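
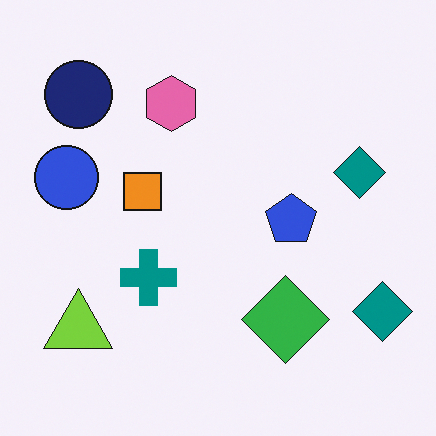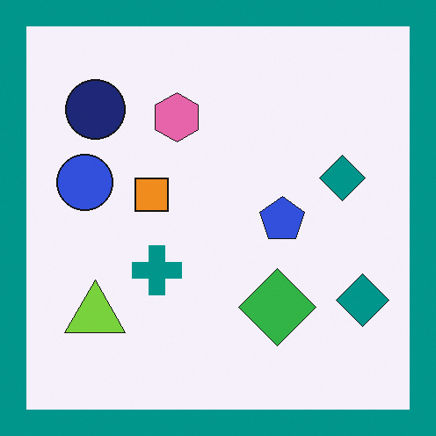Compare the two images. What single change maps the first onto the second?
The image was framed with a teal border.

A solid teal frame runs around the edge of the second image, with the content slightly shrunk inside it.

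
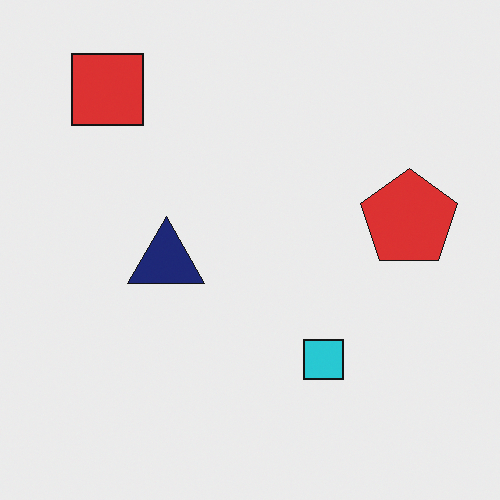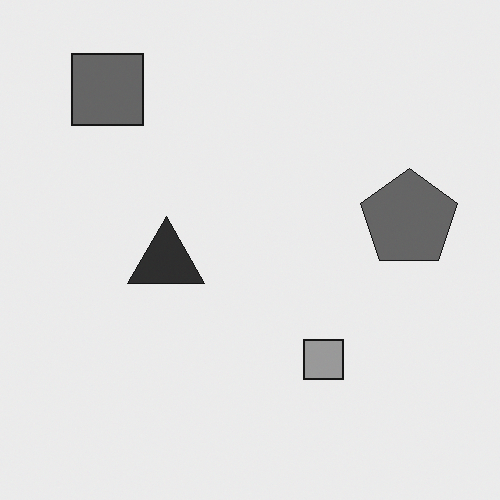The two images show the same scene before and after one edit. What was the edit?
This is the original image converted to grayscale.

All color is removed — every shape is now a shade of grey.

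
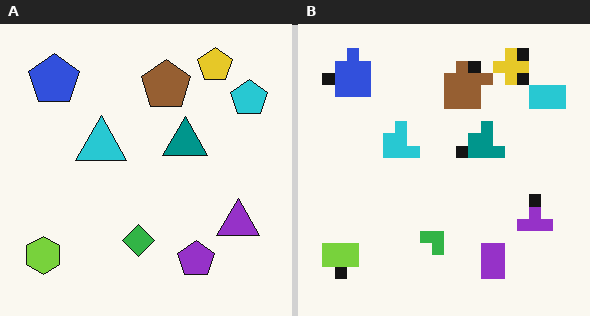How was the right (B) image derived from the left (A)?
Coarsely pixelated.

Shapes are reduced to large square blocks; fine edges and outlines are lost — a downscale-then-upscale (mosaic) effect.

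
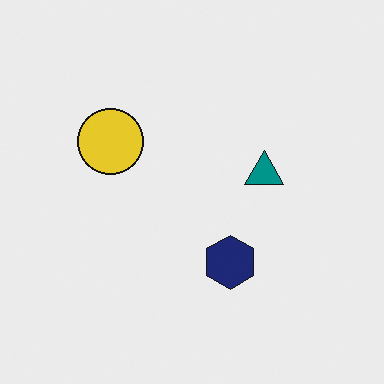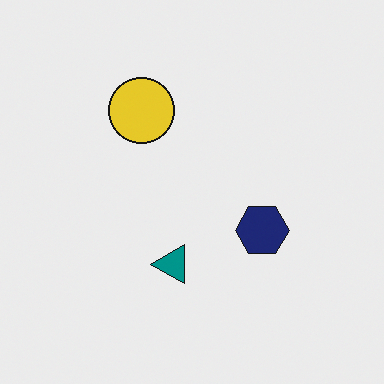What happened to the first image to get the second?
The transformation is: transposed (reflected across the top-left ↔ bottom-right diagonal).

Shapes have swapped their row and column positions — what was in the top-right is now in the bottom-left — a diagonal reflection.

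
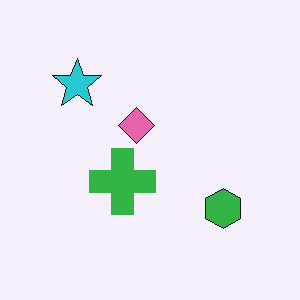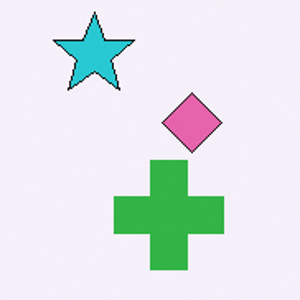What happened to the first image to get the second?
Cropped tightly and scaled back up.

The visible shapes are larger and the field of view is narrower; shapes near the original edges may be partly or wholly outside the frame — a crop-and-rescale.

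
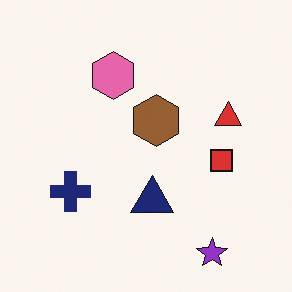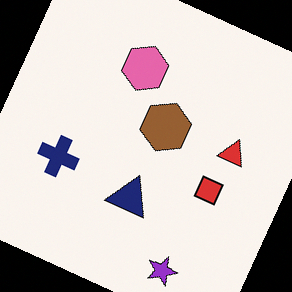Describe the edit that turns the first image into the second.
The second image is the first rotated clockwise by a moderate amount.

Every shape is tilted by the same angle and the image corners show triangular fill wedges — a whole-image rotation by a non-right angle.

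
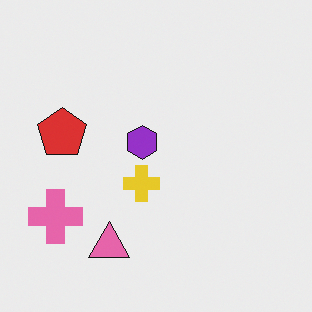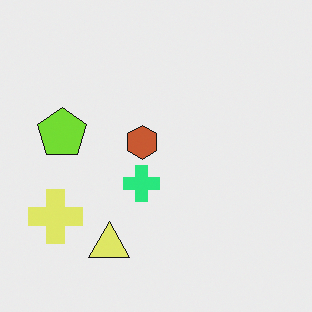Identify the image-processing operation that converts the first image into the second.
Hue-shifted through roughly a third of the color wheel.

Every shape's color has rotated by the same amount around the hue wheel — a uniform hue shift.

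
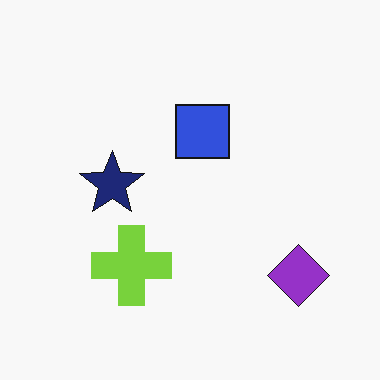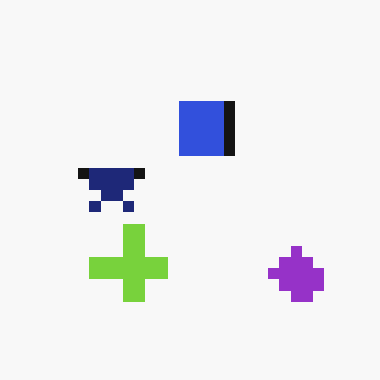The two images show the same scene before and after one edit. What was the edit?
It was heavily pixelated into large blocks.

Shapes are reduced to large square blocks; fine edges and outlines are lost — a downscale-then-upscale (mosaic) effect.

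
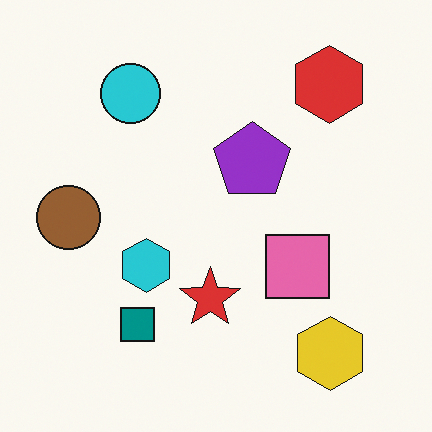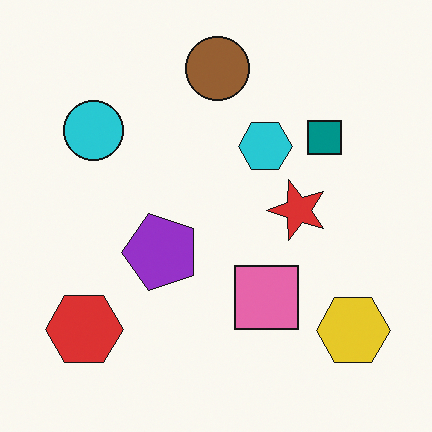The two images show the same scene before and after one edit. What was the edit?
The image was transposed (reflected across the top-left ↔ bottom-right diagonal).

Shapes have swapped their row and column positions — what was in the top-right is now in the bottom-left — a diagonal reflection.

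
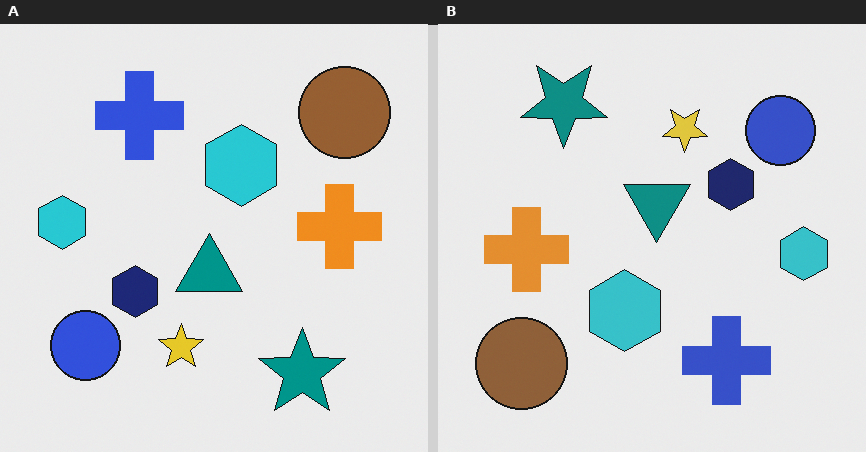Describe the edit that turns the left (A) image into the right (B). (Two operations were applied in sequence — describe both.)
The transformation is: slightly desaturated, then rotated 180°.

All colors are more muted and greyish — a global saturation change. The brown circle sits in the top-right of the left (A) image and the bottom-left of the right (B) — consistent with a whole-image 180° rotation.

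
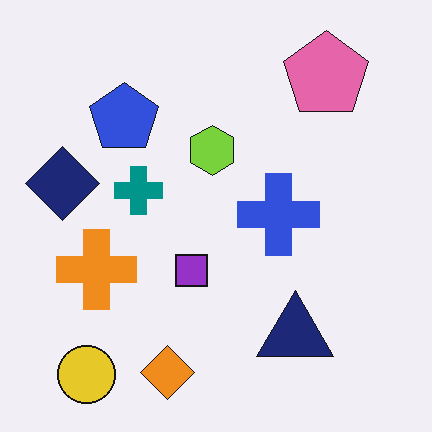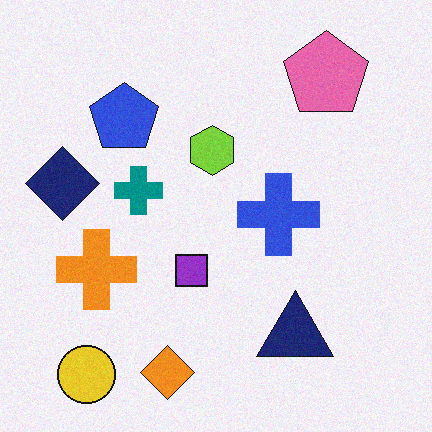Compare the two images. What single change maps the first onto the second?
The transformation is: degraded with light additive noise.

Random speckle covers the whole image, including the flat background.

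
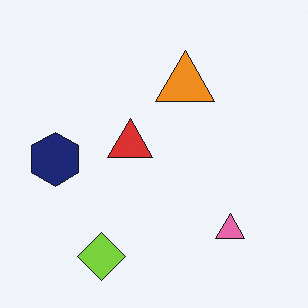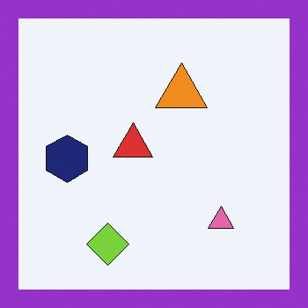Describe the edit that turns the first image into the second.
Framed with a purple border.

A solid purple frame runs around the edge of the second image, with the content slightly shrunk inside it.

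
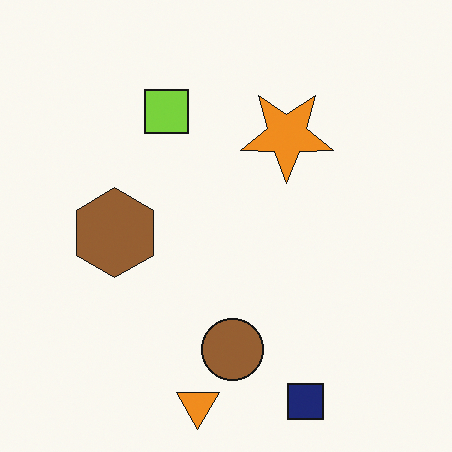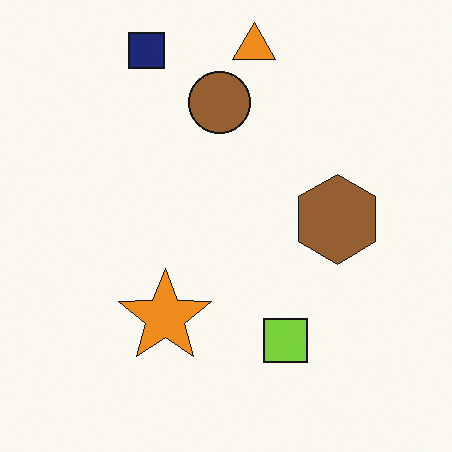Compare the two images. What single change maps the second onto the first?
The transformation is: rotated 180°.

The navy square sits in the top-left of the second image and the bottom-right of the first — consistent with a whole-image 180° rotation.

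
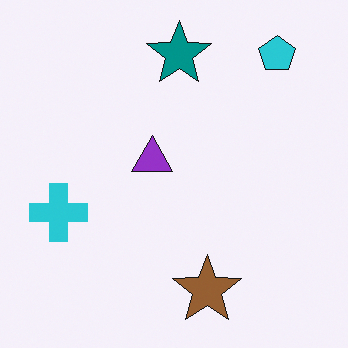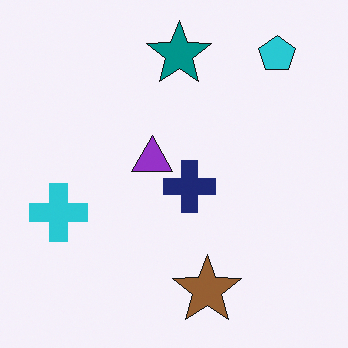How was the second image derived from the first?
The image was overlaid with an additional navy cross.

A navy cross appears in the second image that is absent from the first.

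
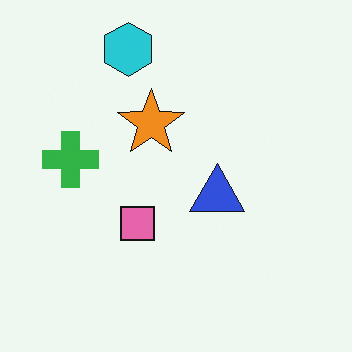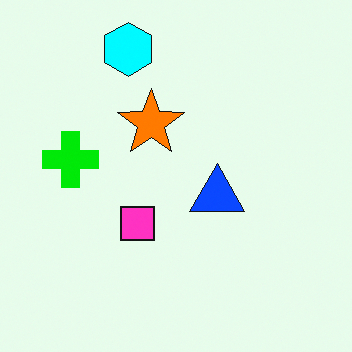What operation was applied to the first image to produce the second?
The second image is the first heavily oversaturated.

All colors are more vivid — a global saturation change.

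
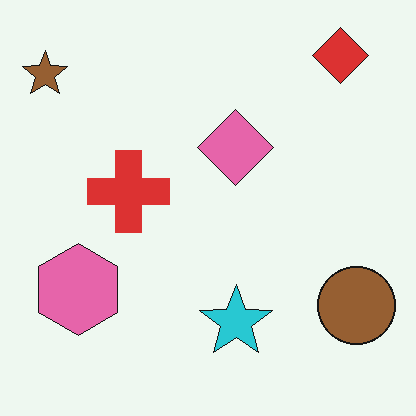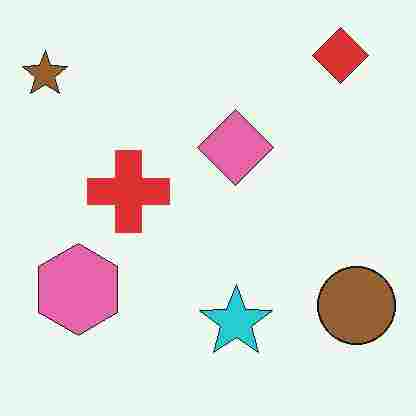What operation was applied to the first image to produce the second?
The second image is the first degraded with heavy JPEG compression.

Blocky 8×8 compression artifacts appear around shape edges and the flat background shows ringing — characteristic JPEG degradation.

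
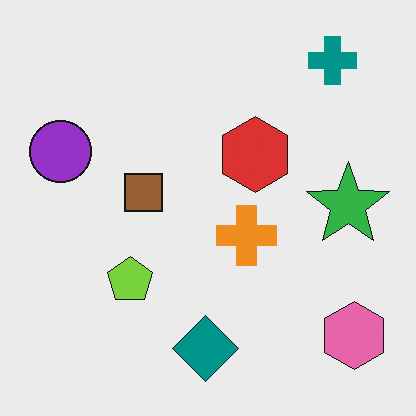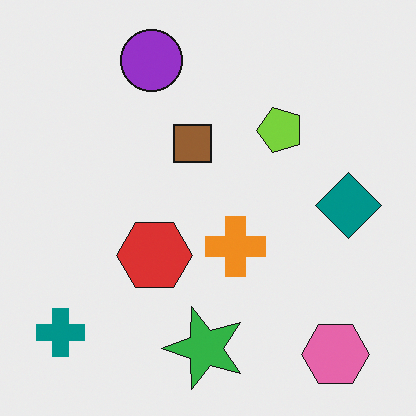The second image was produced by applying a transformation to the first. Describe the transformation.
The transformation is: transposed (reflected across the top-left ↔ bottom-right diagonal).

Shapes have swapped their row and column positions — what was in the top-right is now in the bottom-left — a diagonal reflection.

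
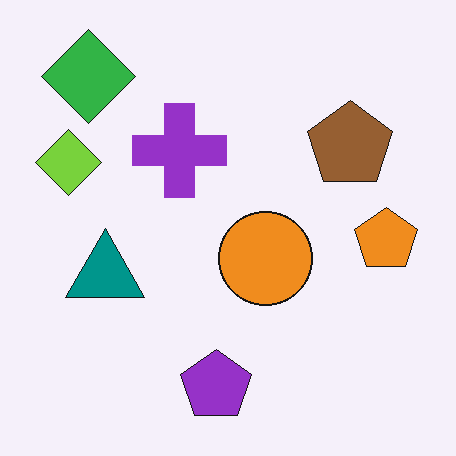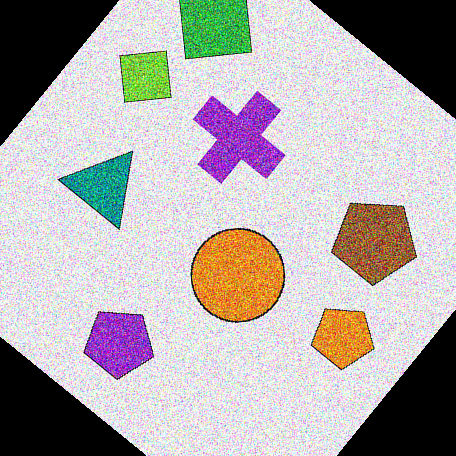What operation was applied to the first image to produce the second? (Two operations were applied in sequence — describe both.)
Degraded with heavy additive noise, then rotated clockwise by a large amount — several tens of degrees.

Random speckle covers the whole image, including the flat background. Every shape is tilted by the same angle and the image corners show triangular fill wedges — a whole-image rotation by a non-right angle.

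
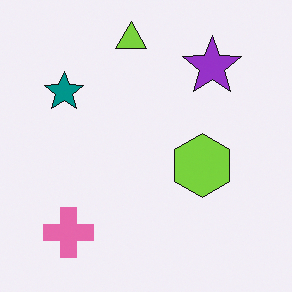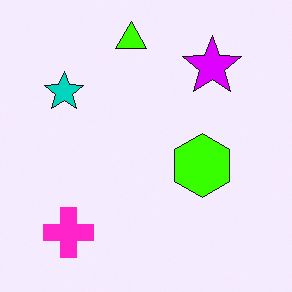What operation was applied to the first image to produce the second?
This is the original image heavily oversaturated.

All colors are more vivid — a global saturation change.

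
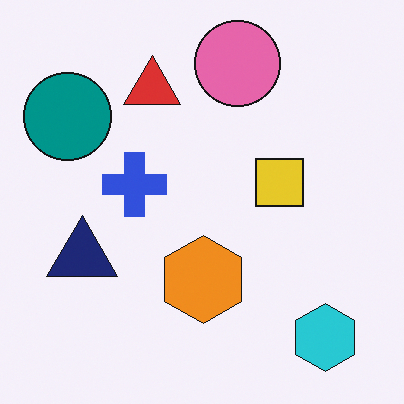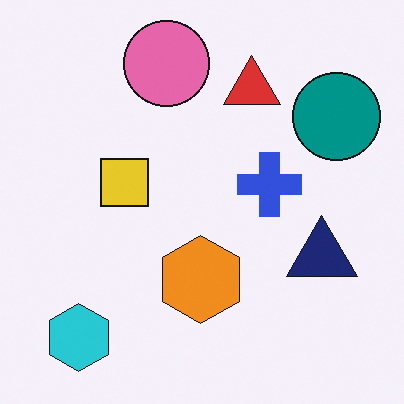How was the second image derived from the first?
Flipped horizontally (left ↔ right).

The teal circle is in the top-left of the first image and the top-right of the second — shapes on opposite sides of the vertical midline have swapped in a mirror flip.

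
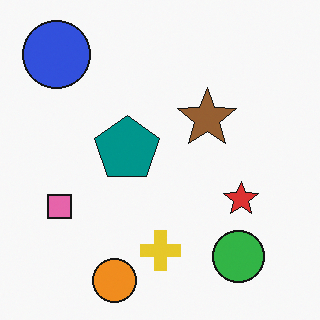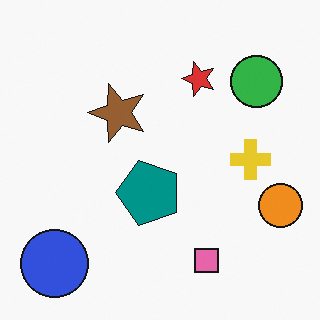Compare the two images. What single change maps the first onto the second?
It was rotated 90° counter-clockwise.

The blue circle sits in the top-left of the first image and the bottom-left of the second — consistent with a whole-image 90° counter-clockwise rotation.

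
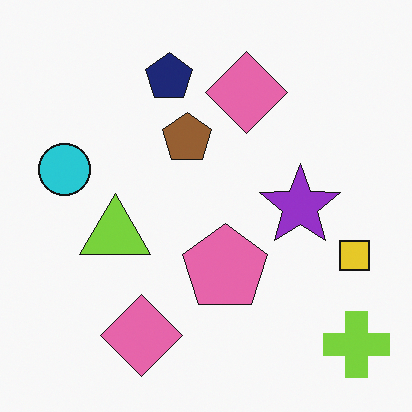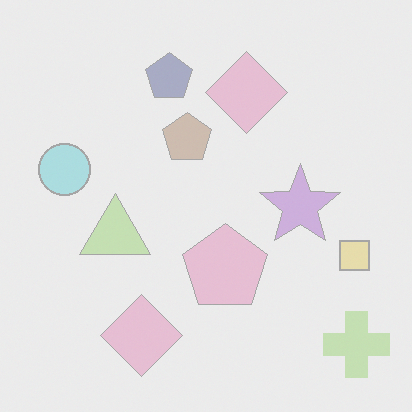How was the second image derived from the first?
It was given much lower contrast.

Tones are pushed toward mid-grey across the whole image — a global contrast change.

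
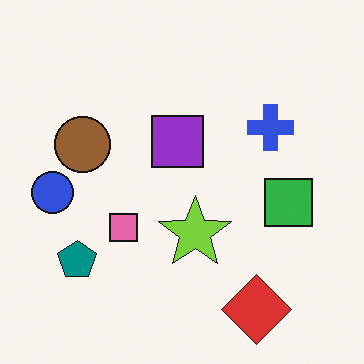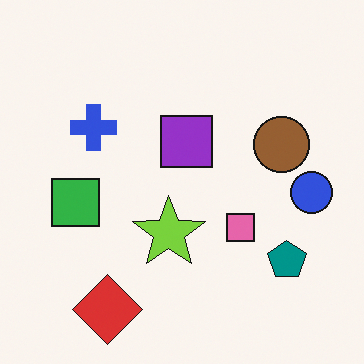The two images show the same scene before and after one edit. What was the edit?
Flipped horizontally (left ↔ right).

The blue circle is in the left of the first image and the right of the second — shapes on opposite sides of the vertical midline have swapped in a mirror flip.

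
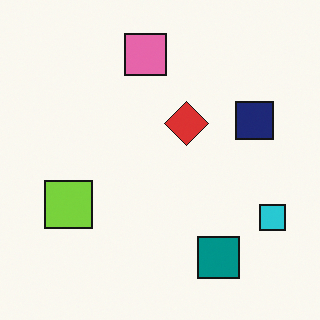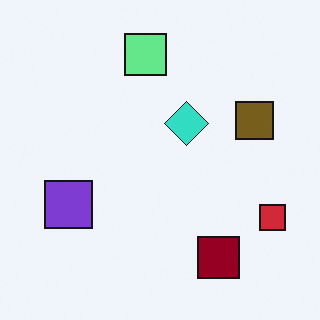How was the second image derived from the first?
It was hue-shifted through roughly half the color wheel.

Every shape's color has rotated by the same amount around the hue wheel — a uniform hue shift.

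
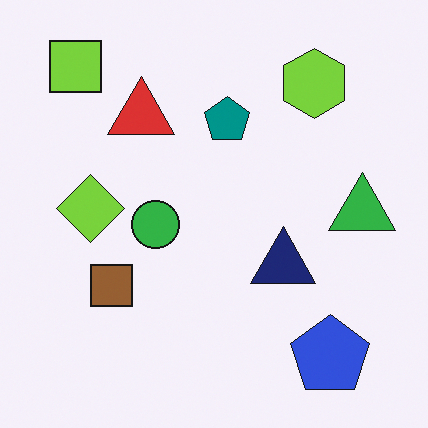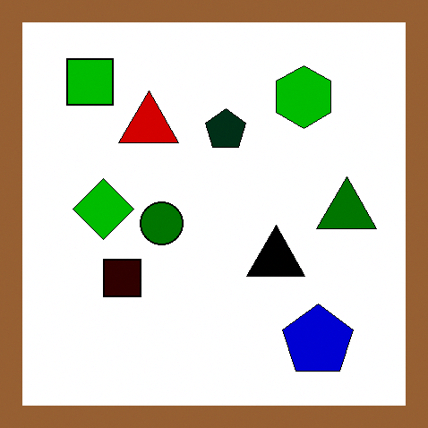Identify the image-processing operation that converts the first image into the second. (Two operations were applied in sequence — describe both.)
The second image is the first boosted in contrast, then framed with a brown border.

Tones are pushed away from mid-grey across the whole image — a global contrast change. A solid brown frame runs around the edge of the second image, with the content slightly shrunk inside it.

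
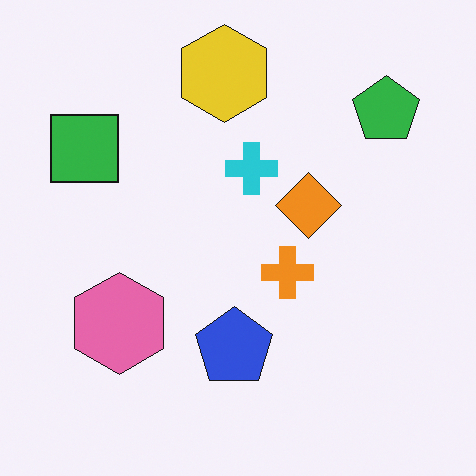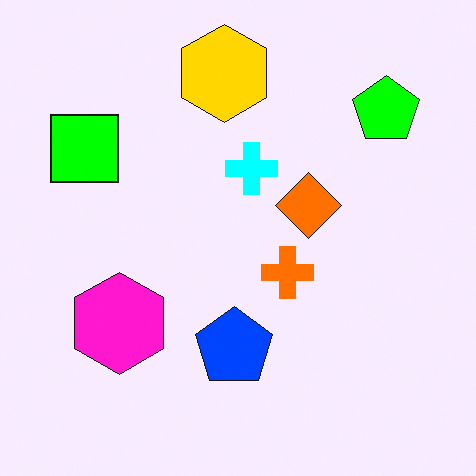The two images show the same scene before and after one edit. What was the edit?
The transformation is: heavily oversaturated.

All colors are more vivid — a global saturation change.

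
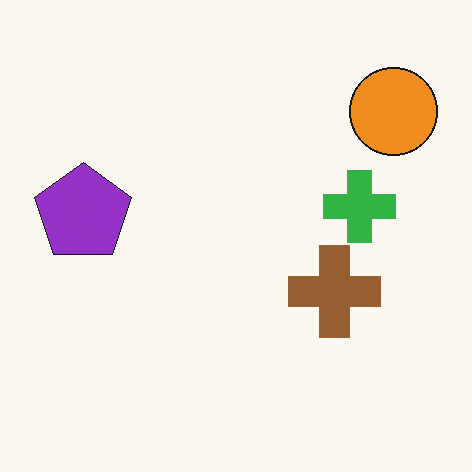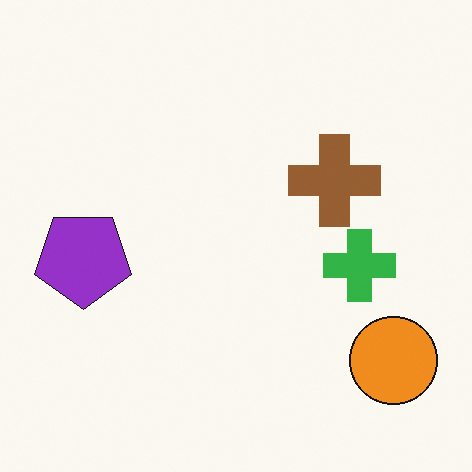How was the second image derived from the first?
It was flipped vertically (top ↔ bottom).

The orange circle is in the top-right of the first image and the bottom-right of the second — shapes on opposite sides of the horizontal midline have swapped in a mirror flip.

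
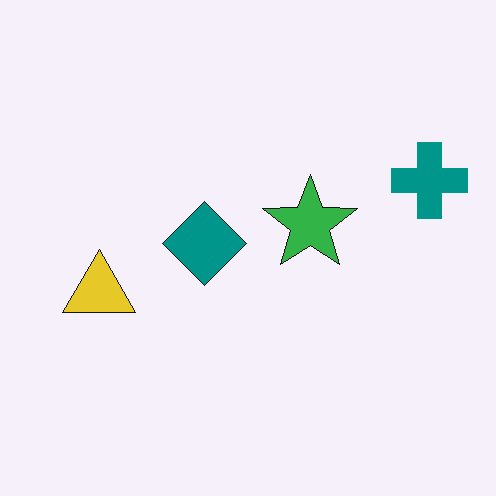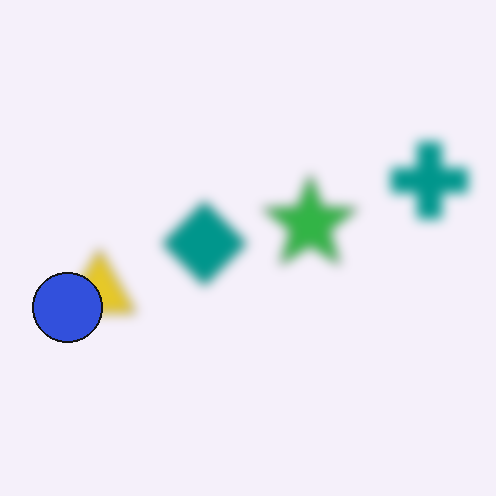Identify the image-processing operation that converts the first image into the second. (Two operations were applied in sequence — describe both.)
It was strongly gaussian-blurred, then overlaid with an additional blue circle.

Shape edges and outlines are uniformly softened across the whole image. A blue circle appears in the second image that is absent from the first.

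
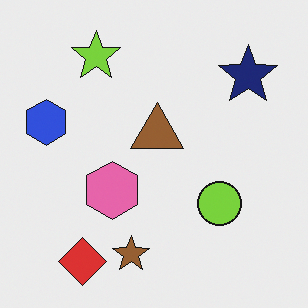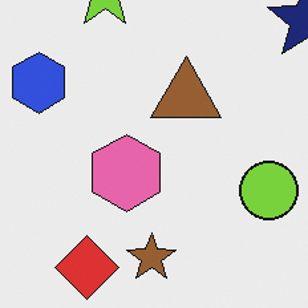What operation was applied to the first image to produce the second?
This is the original image cropped slightly and scaled back up.

The visible shapes are larger and the field of view is narrower; shapes near the original edges may be partly or wholly outside the frame — a crop-and-rescale.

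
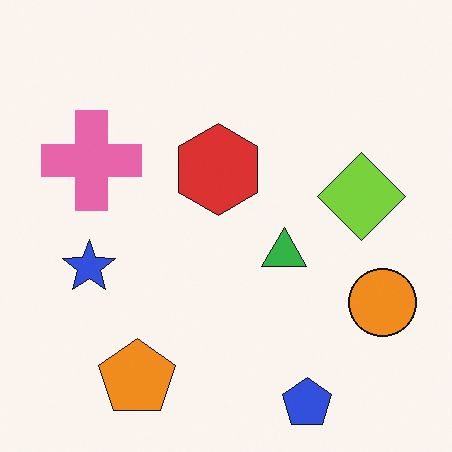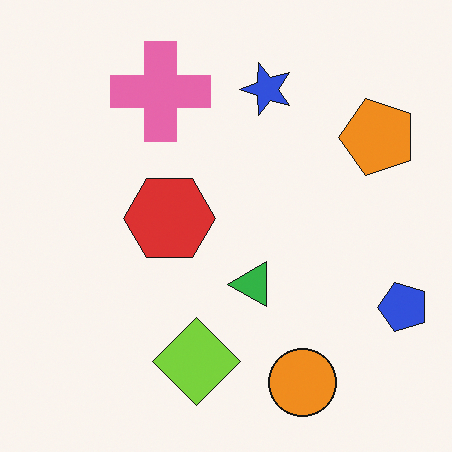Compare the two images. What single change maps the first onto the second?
It was transposed (reflected across the top-left ↔ bottom-right diagonal).

Shapes have swapped their row and column positions — what was in the top-right is now in the bottom-left — a diagonal reflection.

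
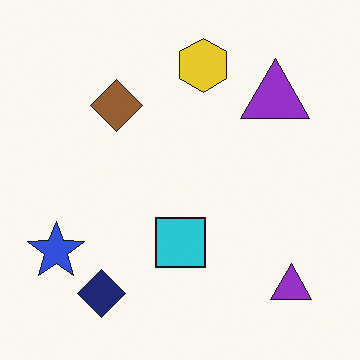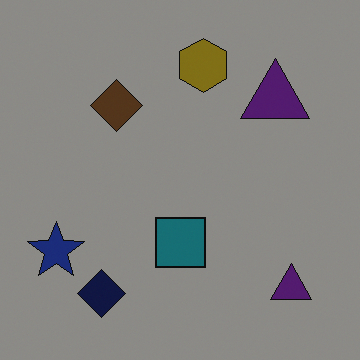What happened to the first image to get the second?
The image was noticeably darkened.

Every pixel — background and shapes alike — is uniformly darkened.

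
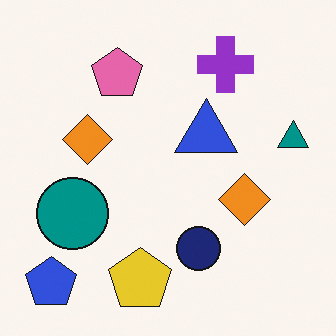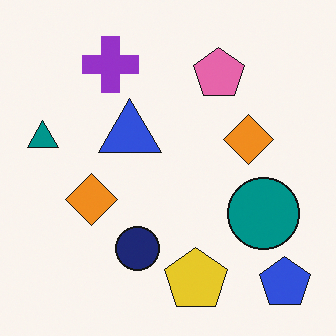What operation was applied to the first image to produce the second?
The second image is the first flipped horizontally (left ↔ right).

The teal triangle is in the right of the first image and the left of the second — shapes on opposite sides of the vertical midline have swapped in a mirror flip.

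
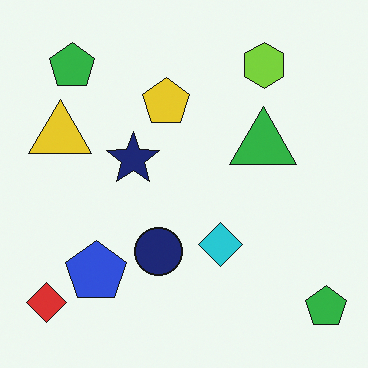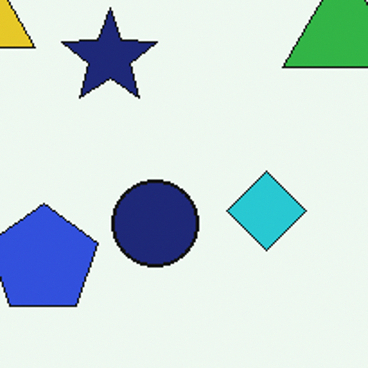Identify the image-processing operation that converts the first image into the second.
This is the original image cropped to a noticeably smaller region and rescaled.

The visible shapes are larger and the field of view is narrower; shapes near the original edges may be partly or wholly outside the frame — a crop-and-rescale.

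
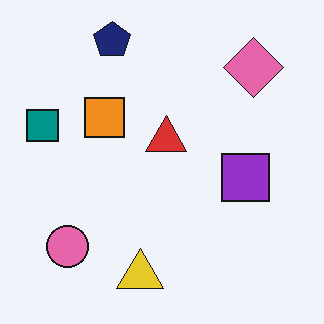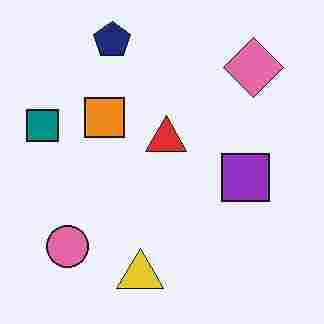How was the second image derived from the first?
This is the original image degraded with heavy JPEG compression.

Blocky 8×8 compression artifacts appear around shape edges and the flat background shows ringing — characteristic JPEG degradation.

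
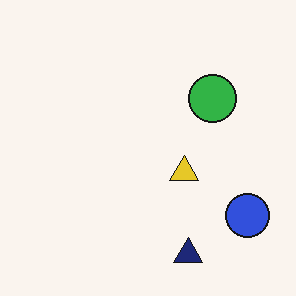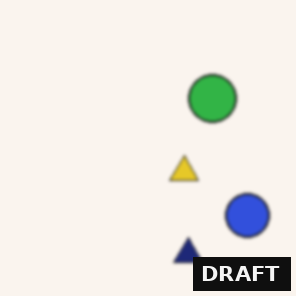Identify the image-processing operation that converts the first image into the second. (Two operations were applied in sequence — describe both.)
It was lightly blurred, then watermarked with the text "DRAFT" in the lower-right corner.

Shape edges and outlines are uniformly softened across the whole image. A dark label reading "DRAFT" appears in the lower-right corner.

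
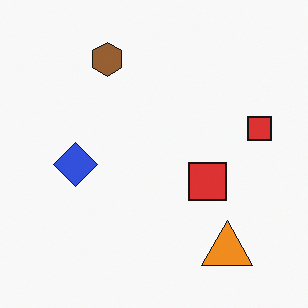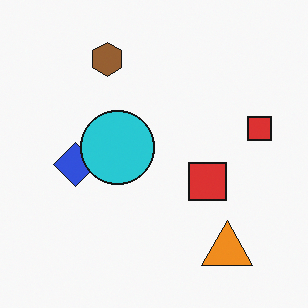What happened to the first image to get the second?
This is the original image overlaid with an additional cyan circle.

A cyan circle appears in the second image that is absent from the first.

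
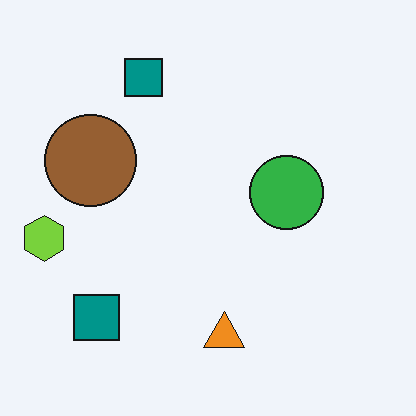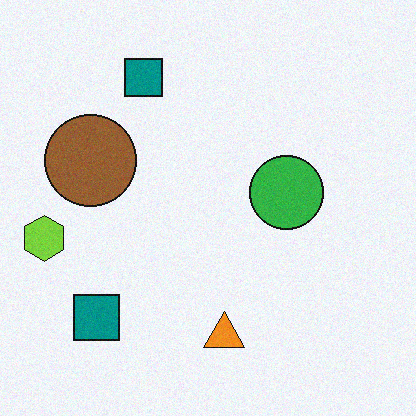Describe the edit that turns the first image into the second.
It was degraded with subtle gaussian noise.

Random speckle covers the whole image, including the flat background.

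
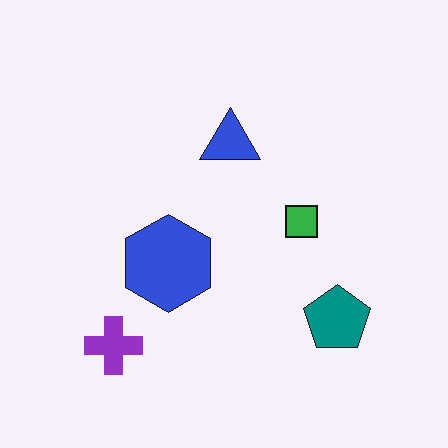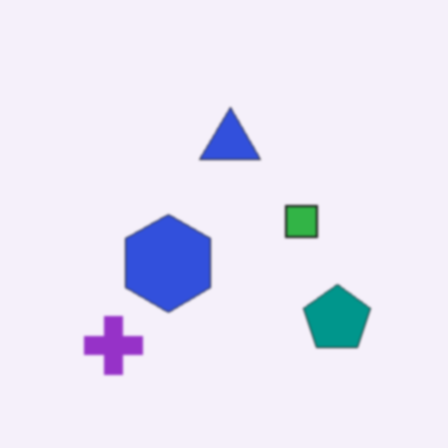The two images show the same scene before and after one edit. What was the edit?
The transformation is: given a subtle gaussian blur.

Shape edges and outlines are uniformly softened across the whole image.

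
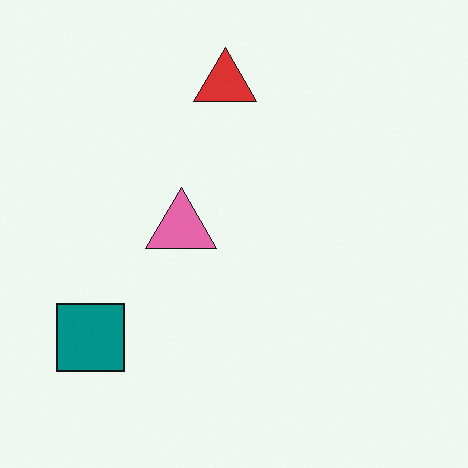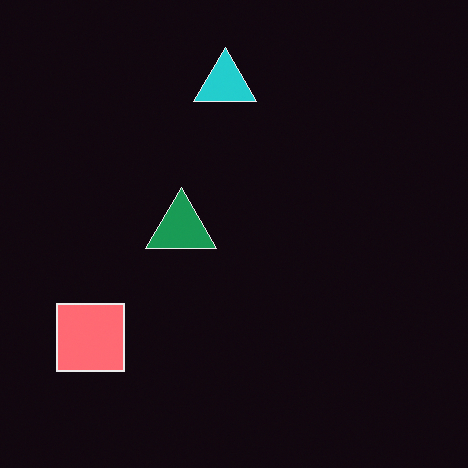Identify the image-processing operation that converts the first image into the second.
The image was color-inverted (negative).

The light background has become dark and every shape's color is its complement — a photographic negative.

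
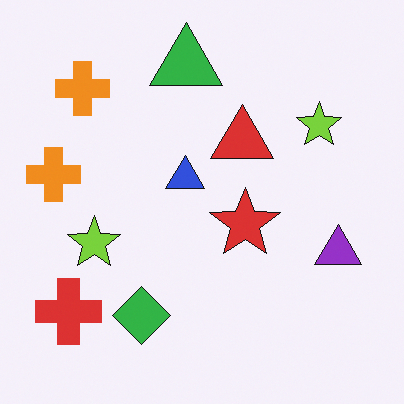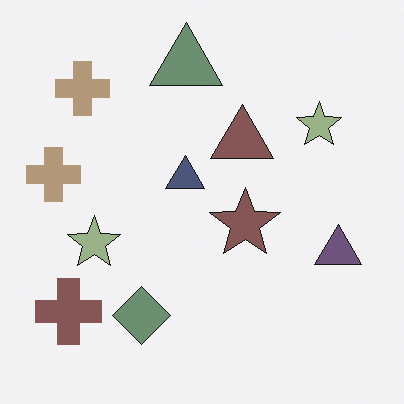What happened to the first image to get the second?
It was heavily desaturated.

All colors are more muted and greyish — a global saturation change.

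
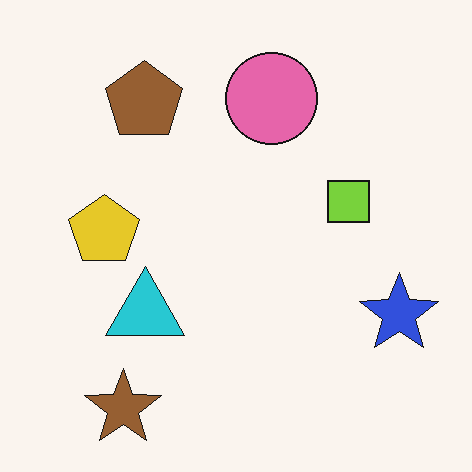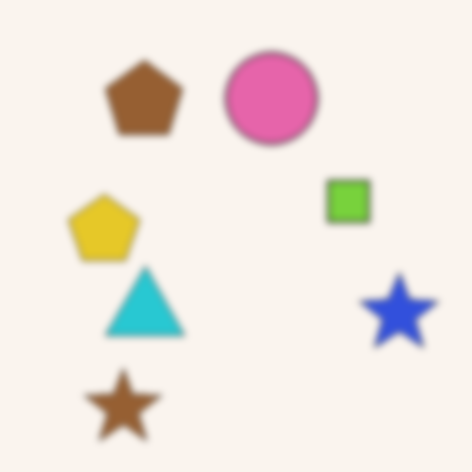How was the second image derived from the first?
It was noticeably gaussian-blurred.

Shape edges and outlines are uniformly softened across the whole image.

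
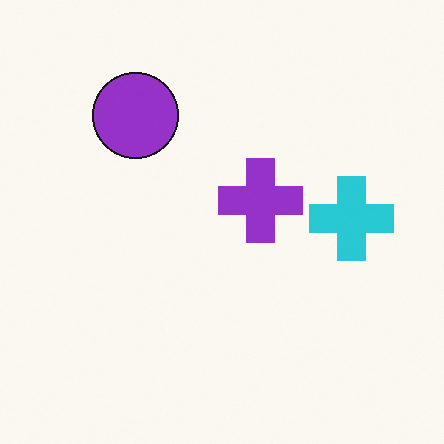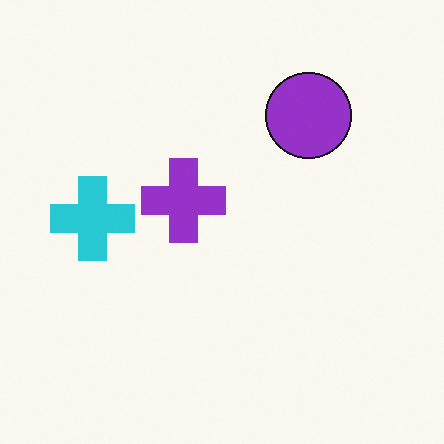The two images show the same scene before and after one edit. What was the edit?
The second image is the first flipped horizontally (left ↔ right).

The cyan cross is in the right of the first image and the left of the second — shapes on opposite sides of the vertical midline have swapped in a mirror flip.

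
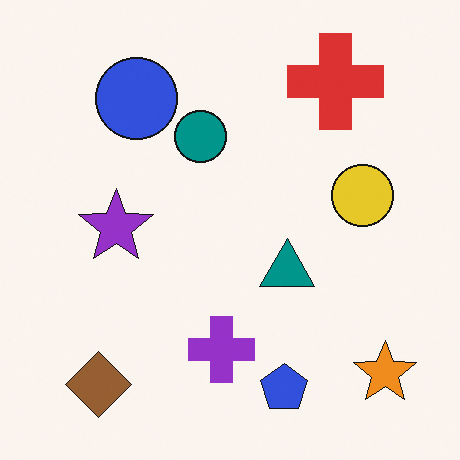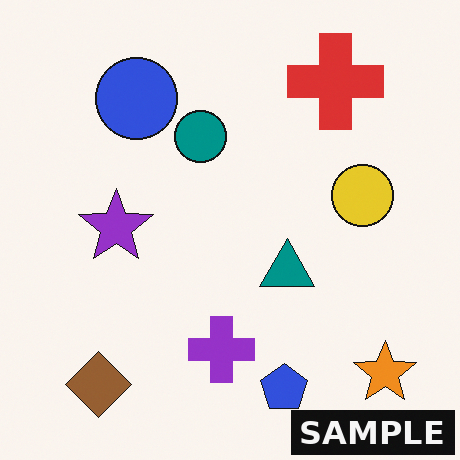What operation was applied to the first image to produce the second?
It was watermarked with the text "SAMPLE" in the lower-right corner.

A dark label reading "SAMPLE" appears in the lower-right corner.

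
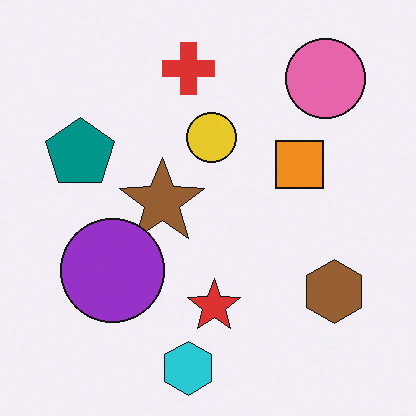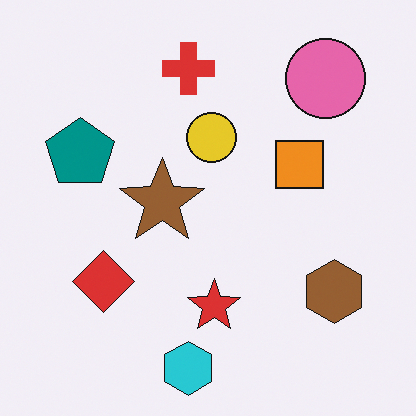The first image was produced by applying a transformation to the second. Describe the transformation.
Overlaid with an additional purple circle.

A purple circle appears in the first image that is absent from the second.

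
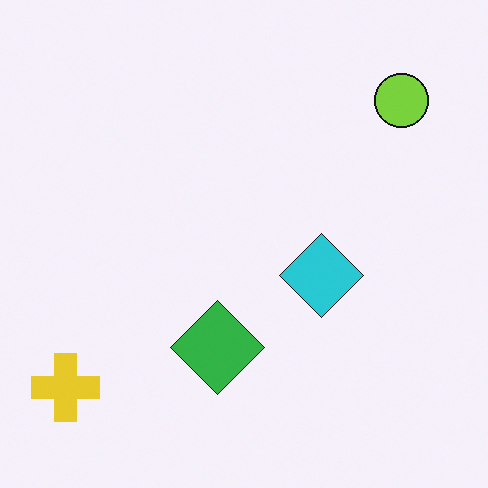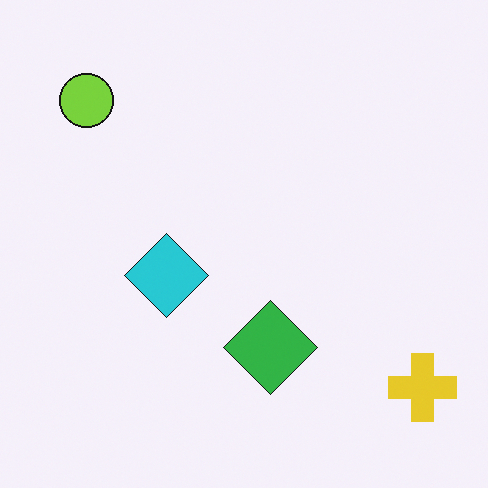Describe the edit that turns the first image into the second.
The second image is the first flipped horizontally (left ↔ right).

The yellow cross is in the bottom-left of the first image and the bottom-right of the second — shapes on opposite sides of the vertical midline have swapped in a mirror flip.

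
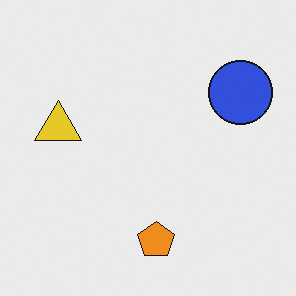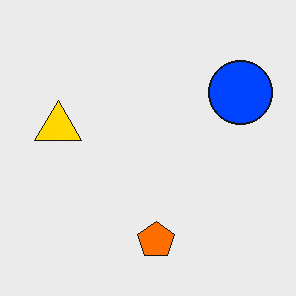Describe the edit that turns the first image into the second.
The second image is the first heavily oversaturated.

All colors are more vivid — a global saturation change.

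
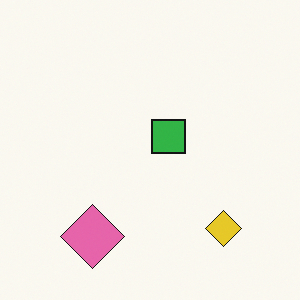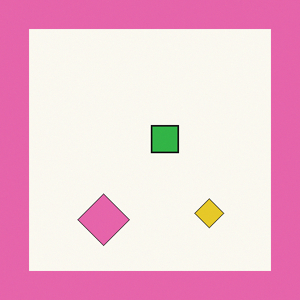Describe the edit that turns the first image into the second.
Framed with a pink border.

A solid pink frame runs around the edge of the second image, with the content slightly shrunk inside it.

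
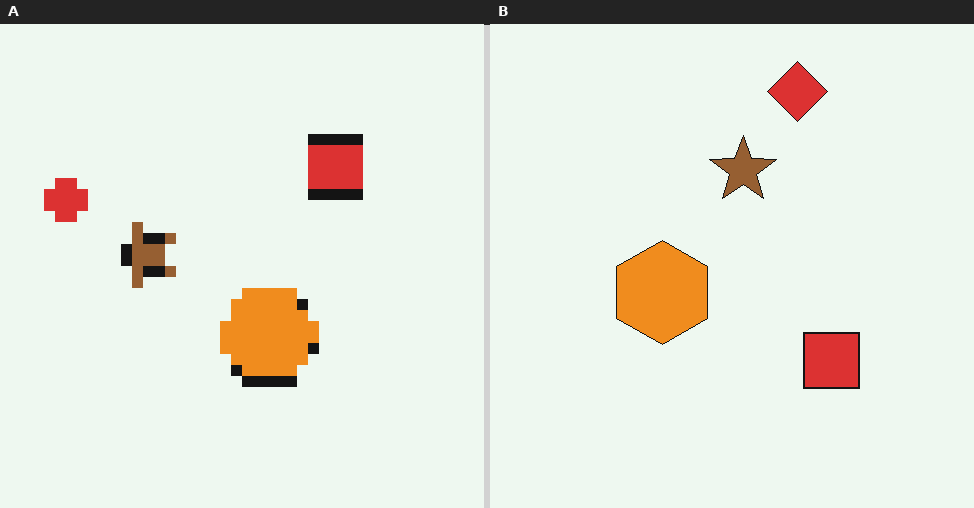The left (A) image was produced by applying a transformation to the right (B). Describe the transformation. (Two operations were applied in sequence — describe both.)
The image was coarsely pixelated, then rotated 90° counter-clockwise.

Shapes are reduced to large square blocks; fine edges and outlines are lost — a downscale-then-upscale (mosaic) effect. The red diamond sits in the top of the right (B) image and the left of the left (A) — consistent with a whole-image 90° counter-clockwise rotation.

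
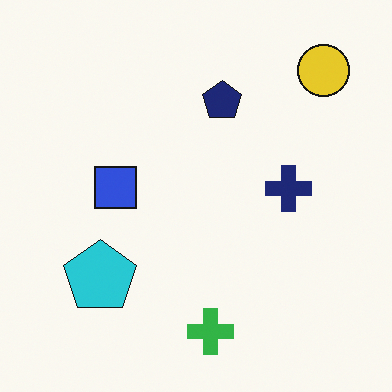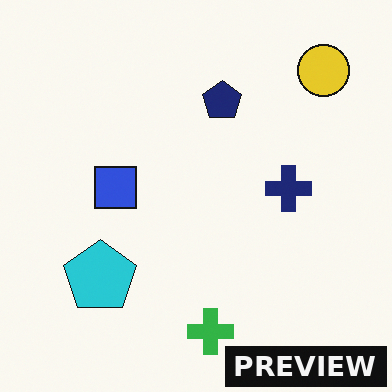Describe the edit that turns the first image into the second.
This is the original image watermarked with the text "PREVIEW" in the lower-right corner.

A dark label reading "PREVIEW" appears in the lower-right corner.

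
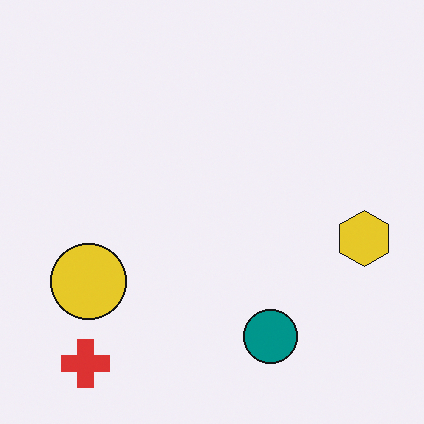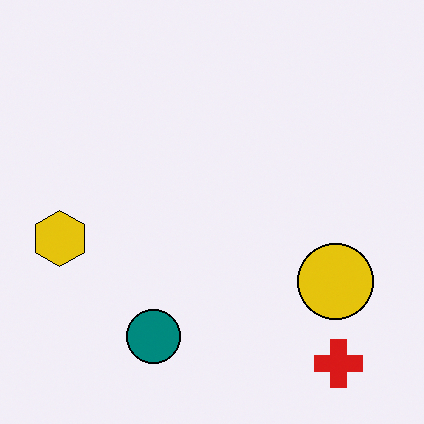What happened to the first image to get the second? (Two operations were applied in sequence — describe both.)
The transformation is: flipped horizontally (left ↔ right), then given slightly increased contrast.

The yellow hexagon is in the right of the first image and the left of the second — shapes on opposite sides of the vertical midline have swapped in a mirror flip. Tones are pushed away from mid-grey across the whole image — a global contrast change.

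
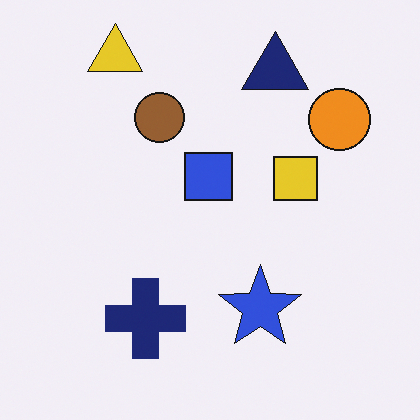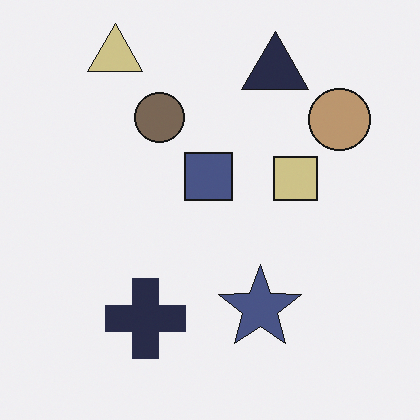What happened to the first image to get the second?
The image was heavily desaturated.

All colors are more muted and greyish — a global saturation change.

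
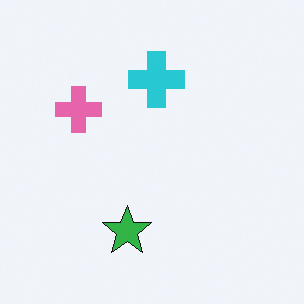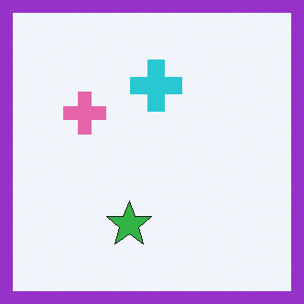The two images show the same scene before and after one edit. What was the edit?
It was framed with a purple border.

A solid purple frame runs around the edge of the second image, with the content slightly shrunk inside it.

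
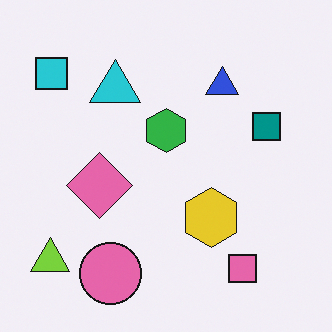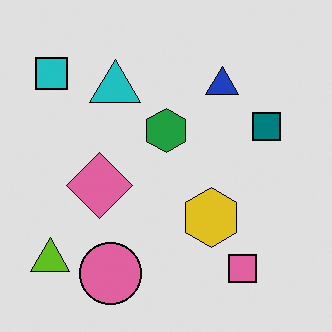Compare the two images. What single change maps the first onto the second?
Posterized to a reduced palette.

Each flat color has snapped to a coarser quantized level — most visibly, the near-white background has dropped to a flat grey.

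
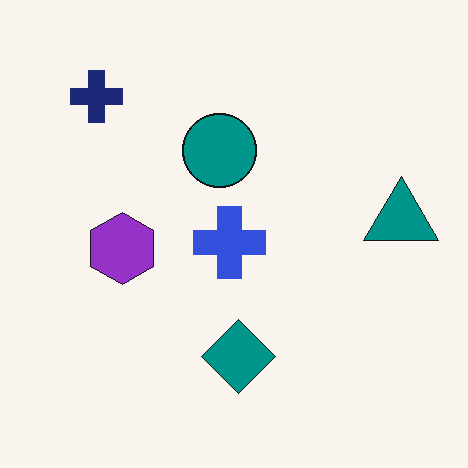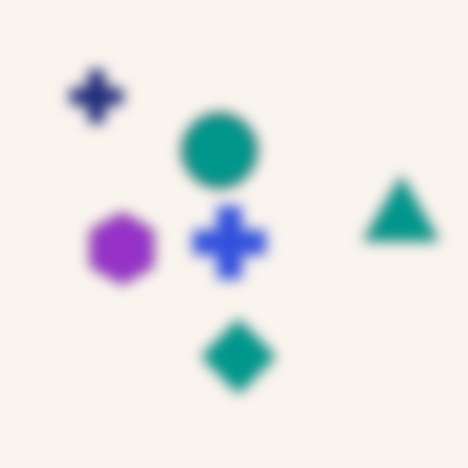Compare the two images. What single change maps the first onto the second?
It was heavily blurred.

Shape edges and outlines are uniformly softened across the whole image.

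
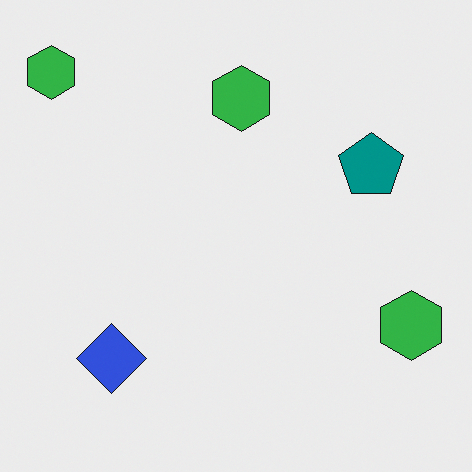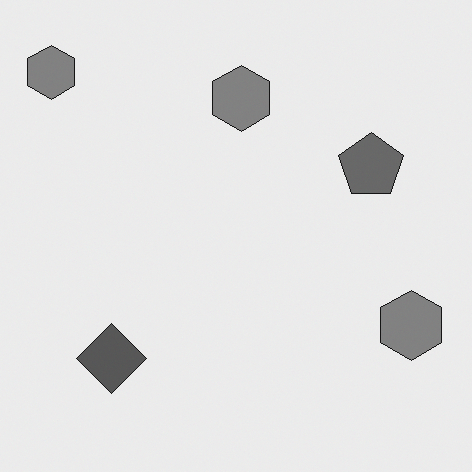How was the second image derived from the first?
It was converted to grayscale.

All color is removed — every shape is now a shade of grey.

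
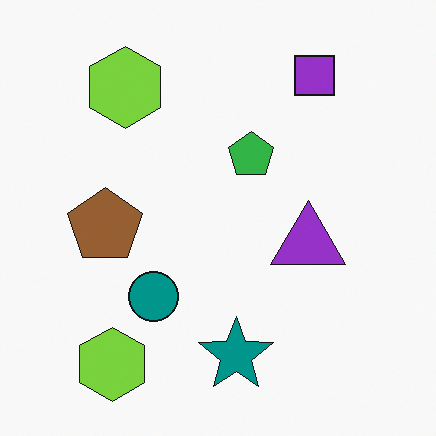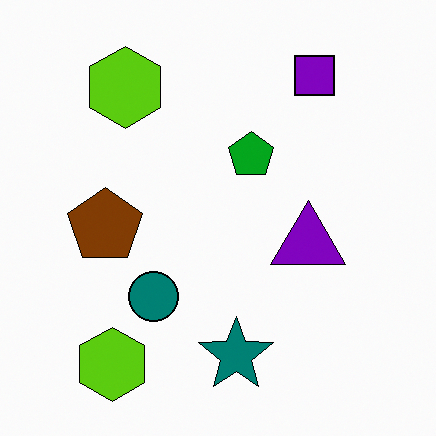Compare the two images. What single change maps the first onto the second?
Given slightly increased contrast.

Tones are pushed away from mid-grey across the whole image — a global contrast change.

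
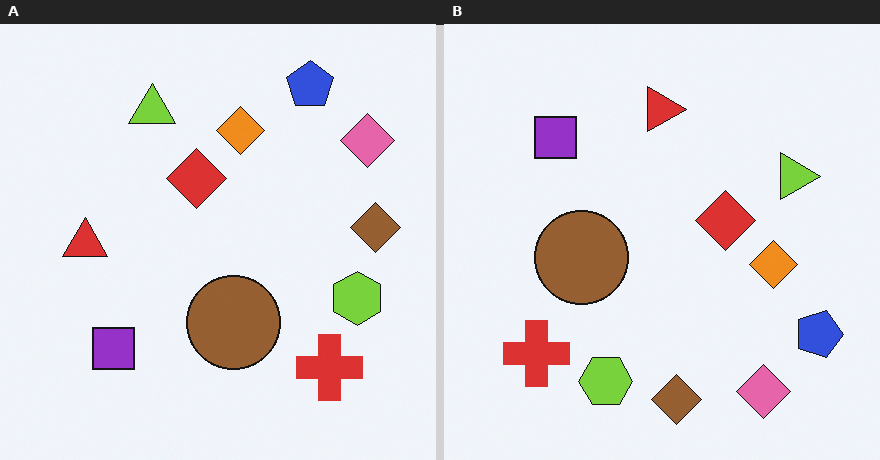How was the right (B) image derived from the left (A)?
The right (B) image is the left (A) rotated 90° clockwise.

The blue pentagon sits in the top-right of the left (A) image and the bottom-right of the right (B) — consistent with a whole-image 90° clockwise rotation.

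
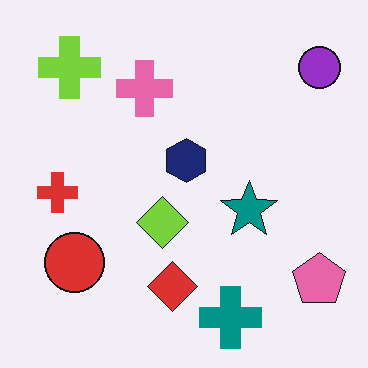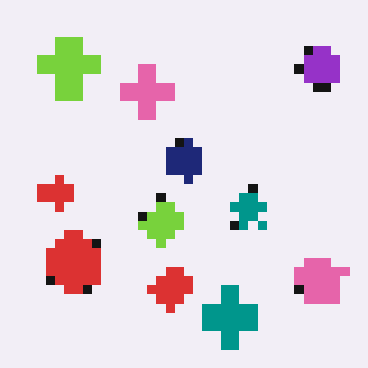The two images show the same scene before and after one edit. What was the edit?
The second image is the first heavily pixelated into large blocks.

Shapes are reduced to large square blocks; fine edges and outlines are lost — a downscale-then-upscale (mosaic) effect.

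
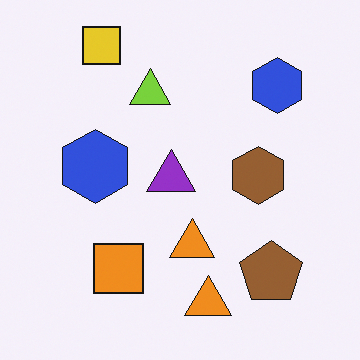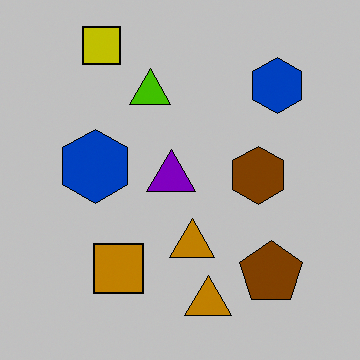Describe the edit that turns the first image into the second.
Aggressively posterized.

Each flat color has snapped to a coarser quantized level — most visibly, the near-white background has dropped to a flat grey.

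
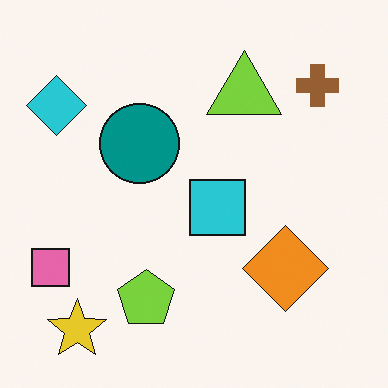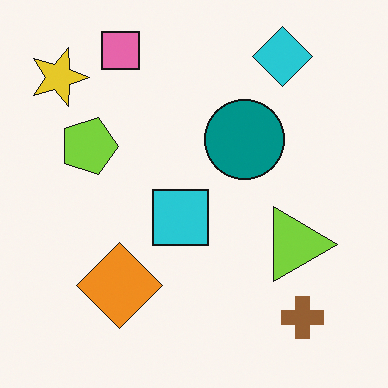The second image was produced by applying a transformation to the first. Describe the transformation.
The second image is the first rotated 90° clockwise.

The yellow star sits in the bottom-left of the first image and the top-left of the second — consistent with a whole-image 90° clockwise rotation.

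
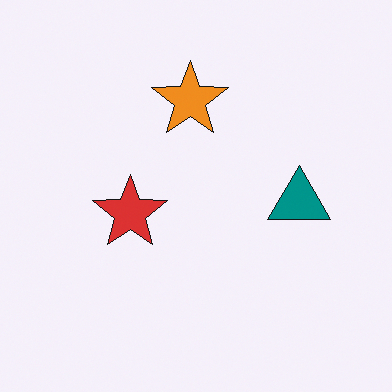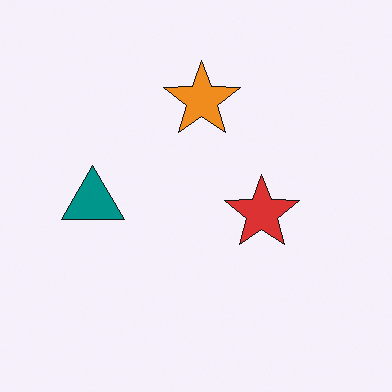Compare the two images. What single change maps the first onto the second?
The transformation is: flipped horizontally (left ↔ right).

The teal triangle is in the right of the first image and the left of the second — shapes on opposite sides of the vertical midline have swapped in a mirror flip.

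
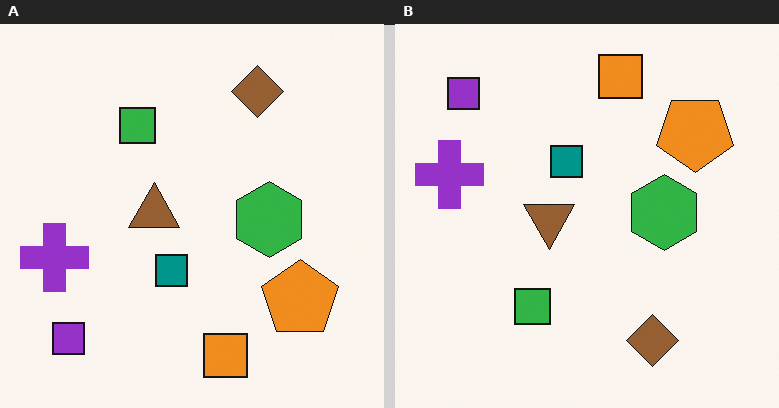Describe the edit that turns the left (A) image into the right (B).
The transformation is: flipped vertically (top ↔ bottom).

The orange square is in the bottom of the left (A) image and the top of the right (B) — shapes on opposite sides of the horizontal midline have swapped in a mirror flip.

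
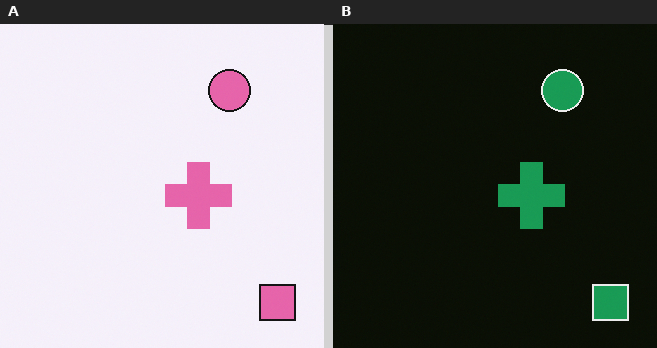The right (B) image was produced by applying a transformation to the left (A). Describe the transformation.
This is the original image color-inverted (negative).

The light background has become dark and every shape's color is its complement — a photographic negative.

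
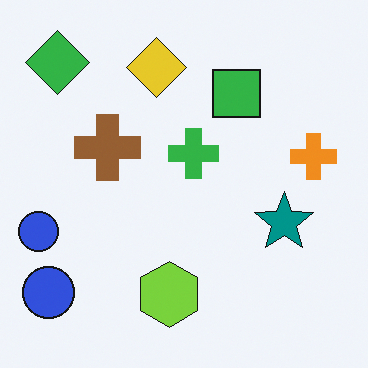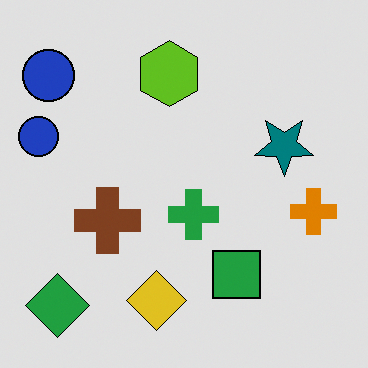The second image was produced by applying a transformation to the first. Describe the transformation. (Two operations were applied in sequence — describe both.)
The transformation is: moderately posterized, then flipped vertically (top ↔ bottom).

Each flat color has snapped to a coarser quantized level — most visibly, the near-white background has dropped to a flat grey. The green diamond is in the top-left of the first image and the bottom-left of the second — shapes on opposite sides of the horizontal midline have swapped in a mirror flip.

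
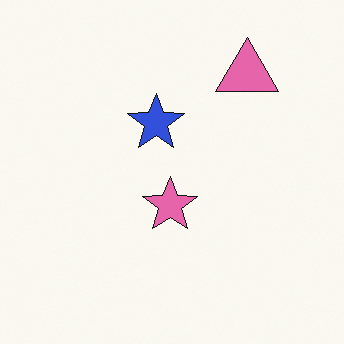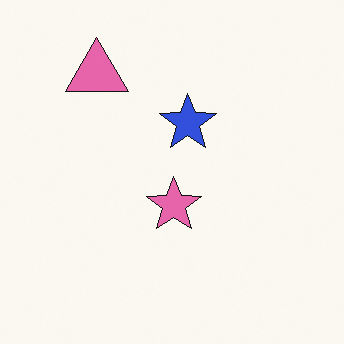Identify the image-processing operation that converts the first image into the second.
The transformation is: flipped horizontally (left ↔ right).

The pink triangle is in the top-right of the first image and the top-left of the second — shapes on opposite sides of the vertical midline have swapped in a mirror flip.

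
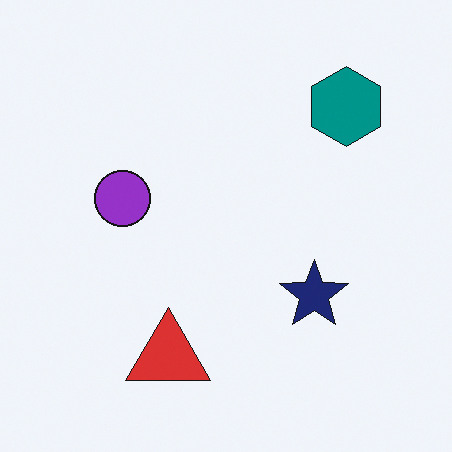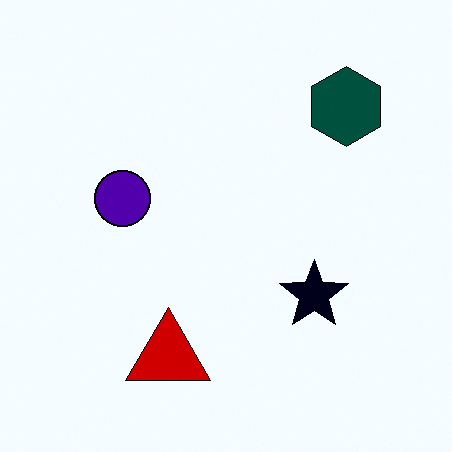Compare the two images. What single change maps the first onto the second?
The transformation is: boosted in contrast.

Tones are pushed away from mid-grey across the whole image — a global contrast change.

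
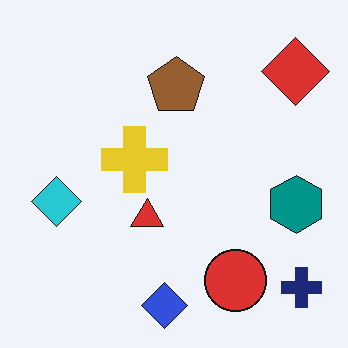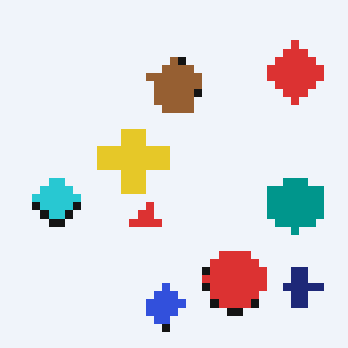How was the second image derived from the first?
It was pixelated into visible square blocks.

Shapes are reduced to large square blocks; fine edges and outlines are lost — a downscale-then-upscale (mosaic) effect.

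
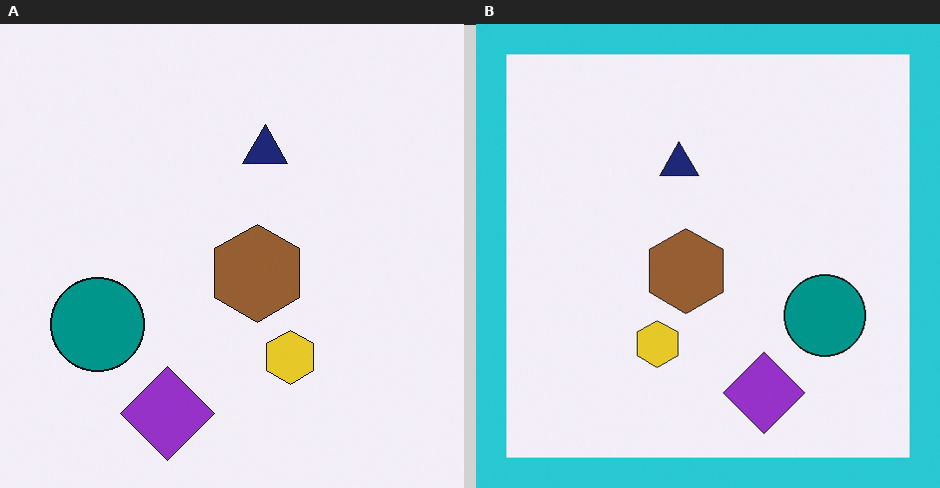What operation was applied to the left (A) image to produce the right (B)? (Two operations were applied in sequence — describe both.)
Flipped horizontally (left ↔ right), then framed with a cyan border.

The teal circle is in the left of the left (A) image and the right of the right (B) — shapes on opposite sides of the vertical midline have swapped in a mirror flip. A solid cyan frame runs around the edge of the right (B) image, with the content slightly shrunk inside it.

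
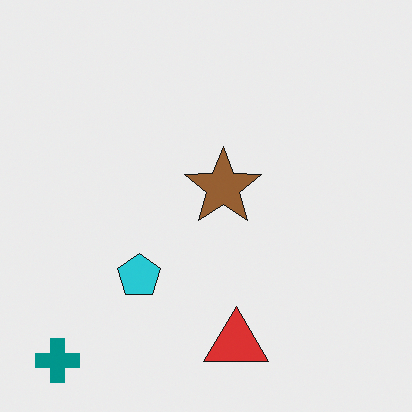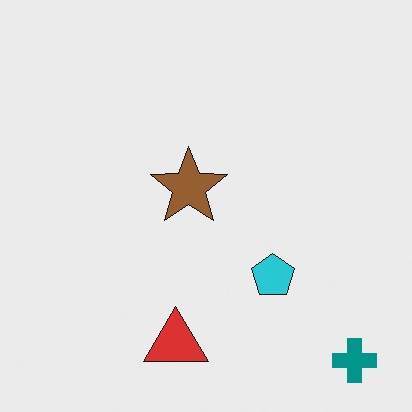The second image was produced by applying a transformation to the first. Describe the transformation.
It was flipped horizontally (left ↔ right).

The teal cross is in the bottom-left of the first image and the bottom-right of the second — shapes on opposite sides of the vertical midline have swapped in a mirror flip.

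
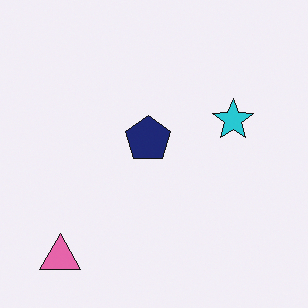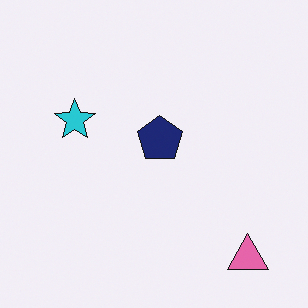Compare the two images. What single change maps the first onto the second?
The second image is the first flipped horizontally (left ↔ right).

The pink triangle is in the bottom-left of the first image and the bottom-right of the second — shapes on opposite sides of the vertical midline have swapped in a mirror flip.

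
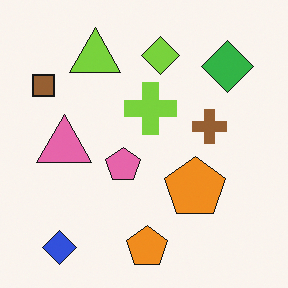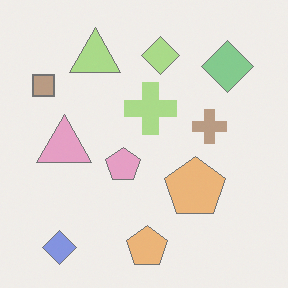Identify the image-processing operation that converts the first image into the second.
It was washed out (contrast reduced).

Tones are pushed toward mid-grey across the whole image — a global contrast change.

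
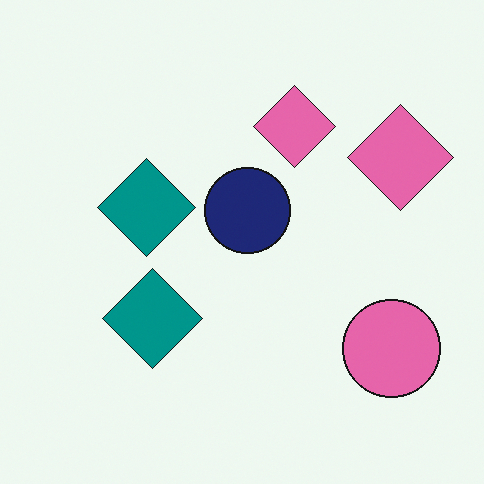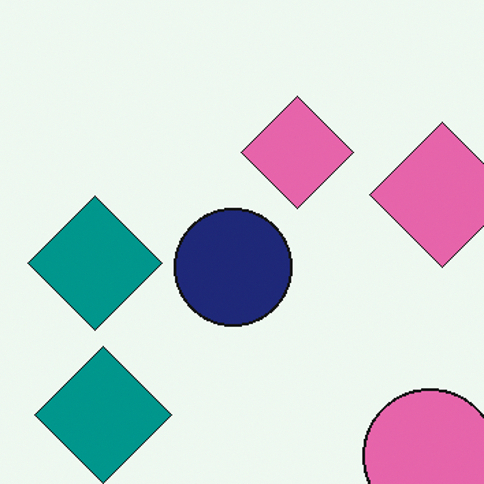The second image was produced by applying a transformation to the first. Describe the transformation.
The second image is the first cropped slightly and scaled back up.

The visible shapes are larger and the field of view is narrower; shapes near the original edges may be partly or wholly outside the frame — a crop-and-rescale.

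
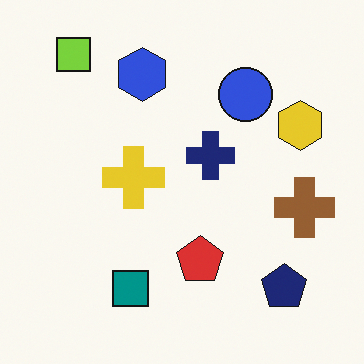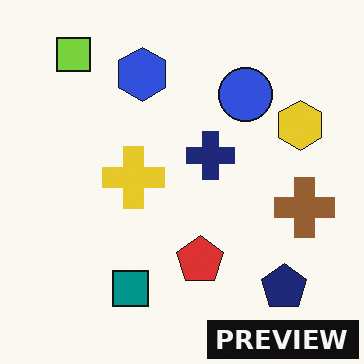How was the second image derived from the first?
The second image is the first watermarked with the text "PREVIEW" in the lower-right corner.

A dark label reading "PREVIEW" appears in the lower-right corner.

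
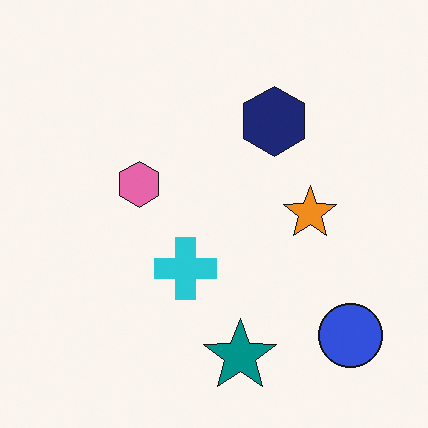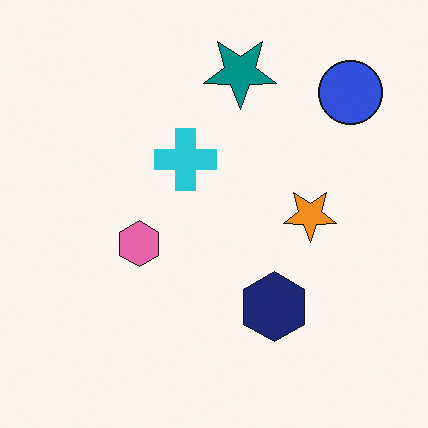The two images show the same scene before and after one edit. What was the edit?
The second image is the first flipped vertically (top ↔ bottom).

The teal star is in the bottom of the first image and the top of the second — shapes on opposite sides of the horizontal midline have swapped in a mirror flip.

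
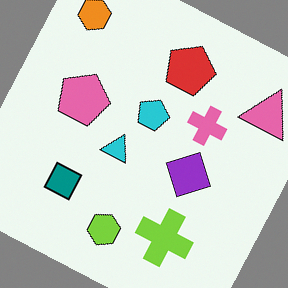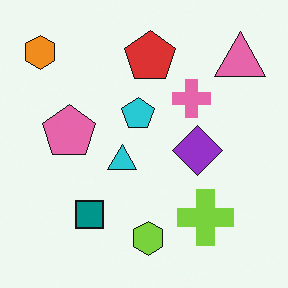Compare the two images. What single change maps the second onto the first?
It was rotated clockwise by a moderate amount.

Every shape is tilted by the same angle and the image corners show triangular fill wedges — a whole-image rotation by a non-right angle.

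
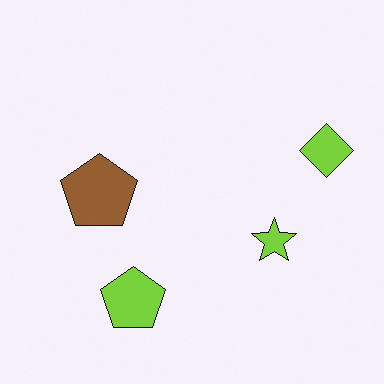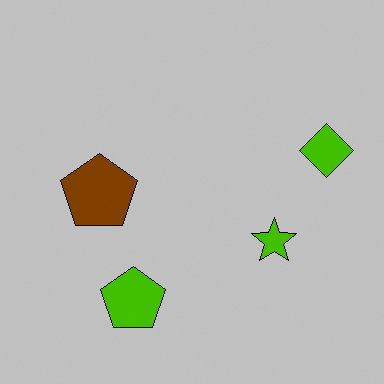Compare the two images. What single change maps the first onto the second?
Aggressively posterized.

Each flat color has snapped to a coarser quantized level — most visibly, the near-white background has dropped to a flat grey.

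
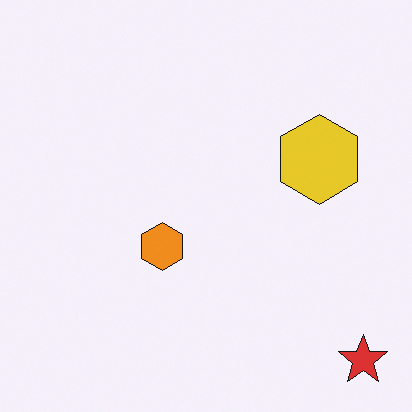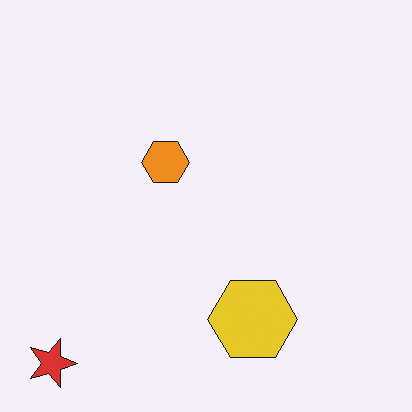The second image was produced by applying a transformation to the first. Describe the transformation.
It was rotated 90° clockwise.

The red star sits in the bottom-right of the first image and the bottom-left of the second — consistent with a whole-image 90° clockwise rotation.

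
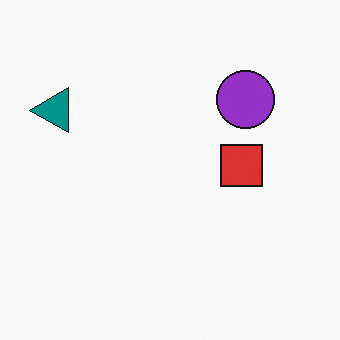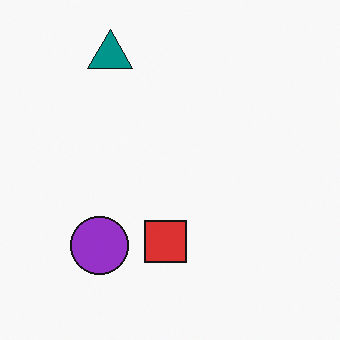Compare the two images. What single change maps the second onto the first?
Transposed (reflected across the top-left ↔ bottom-right diagonal).

Shapes have swapped their row and column positions — what was in the top-right is now in the bottom-left — a diagonal reflection.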